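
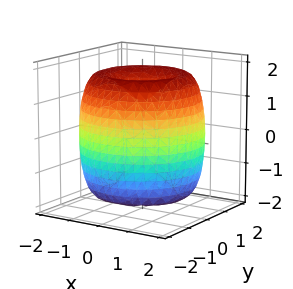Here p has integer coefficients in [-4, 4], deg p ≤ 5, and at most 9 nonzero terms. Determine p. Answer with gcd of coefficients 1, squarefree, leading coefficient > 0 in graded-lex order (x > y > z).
1. deg p = 4.
2. Symmetry: the surface is invariant under rotation about z: p = q(x² + y², z).
3. From the visible intercepts: a circular section at z = 1 has radius between 1 and 2; the z-axis gridline crossings are at z ∈ {-1, 1}.
4. Matching integer coefficients to the picture gives p.

x^4 + 2*x^2*y^2 + y^4 - 3*x^2 - 3*y^2 + z^2 - 1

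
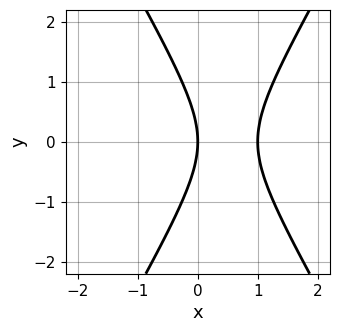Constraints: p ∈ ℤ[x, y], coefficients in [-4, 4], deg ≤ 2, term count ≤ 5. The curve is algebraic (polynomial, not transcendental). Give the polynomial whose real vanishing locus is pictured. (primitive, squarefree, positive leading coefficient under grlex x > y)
3*x^2 - y^2 - 3*x

(a) Degree: a generic line meets the curve in up to 2 points, so deg p = 2.
(b) Symmetries: the y ↦ −y reflection is a symmetry, so y appears only in even powers.
(c) Against the integer gridlines: the x-axis gridline crossings are at x ∈ {0, 1}; it meets the y-axis at y = 0 (among the integer gridlines).
(d) Fitting integer coefficients to these (and the overall shape) gives p.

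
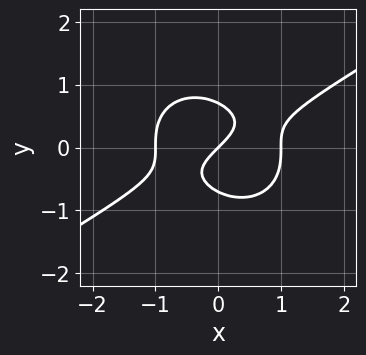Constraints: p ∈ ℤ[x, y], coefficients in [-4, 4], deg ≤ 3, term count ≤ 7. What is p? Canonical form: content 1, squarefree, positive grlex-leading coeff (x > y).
(a) Degree: no degree-2 curve has this shape, so deg p = 3.
(b) From the axis intercepts and sections: it crosses the y-axis at the gridline y = 0; the x-axis gridline crossings are at x ∈ {-1, 0, 1}.
(c) Solving for integer coefficients yields p as stated.

x^3 - x^2*y - 2*y^3 - x + y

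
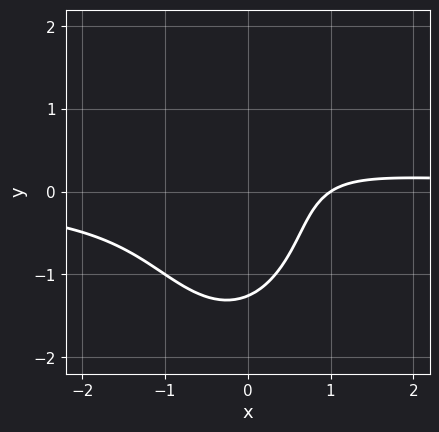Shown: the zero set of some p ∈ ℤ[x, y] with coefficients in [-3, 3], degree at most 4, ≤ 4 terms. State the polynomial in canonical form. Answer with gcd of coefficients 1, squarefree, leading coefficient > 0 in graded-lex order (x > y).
3*x^2*y + y^3 - 2*x + 2

First, deg p = 3. No degree-2 curve has this shape.
Then, checking where it meets the axes: one x-axis crossing is at x = 1.
Finally, these observations pin down the coefficients.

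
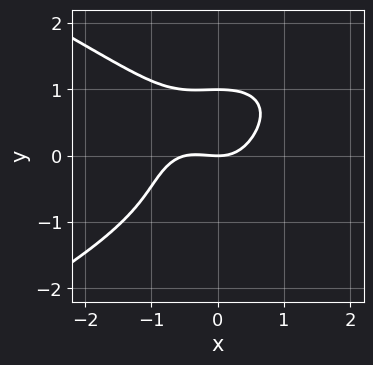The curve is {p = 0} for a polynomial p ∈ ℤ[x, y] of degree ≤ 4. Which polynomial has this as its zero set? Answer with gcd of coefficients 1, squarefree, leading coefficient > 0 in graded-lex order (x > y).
1. deg p = 4.
2. Checking where it meets the axes: it meets the x-axis at x = 0 (among the integer gridlines); among the integer gridlines, it crosses the y-axis at y ∈ {0, 1}.
3. Solving for integer coefficients yields p as stated.

2*y^4 + 2*x^3 + x^2 - 2*y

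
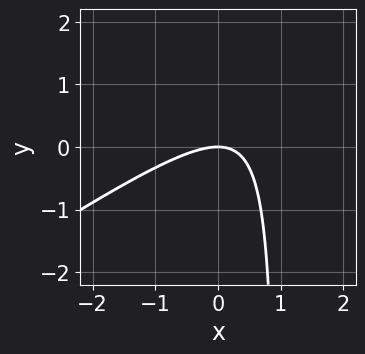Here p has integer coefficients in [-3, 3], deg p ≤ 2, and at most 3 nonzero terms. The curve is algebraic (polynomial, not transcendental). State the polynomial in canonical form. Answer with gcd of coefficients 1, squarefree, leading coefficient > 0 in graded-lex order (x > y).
2*x^2 - 3*x*y + 3*y

deg p = 2.
From the visible intercepts: it crosses the y-axis at the gridline y = 0; one x-axis crossing is at x = 0.
Fitting integer coefficients to these (and the overall shape) gives p.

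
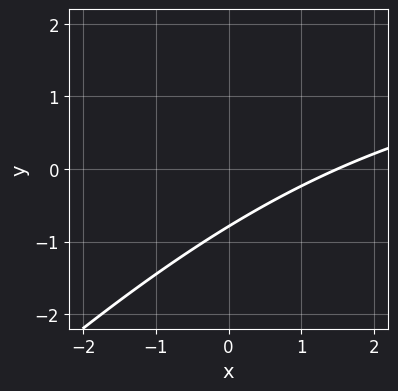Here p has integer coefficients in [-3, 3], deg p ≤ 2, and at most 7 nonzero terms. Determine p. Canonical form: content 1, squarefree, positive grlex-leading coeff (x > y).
1. deg p = 2. A generic line meets the curve in up to 2 points.
2. Matching integer coefficients to the picture gives p.

x*y - y^2 - 2*x + 3*y + 3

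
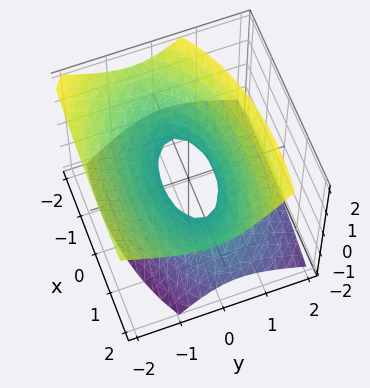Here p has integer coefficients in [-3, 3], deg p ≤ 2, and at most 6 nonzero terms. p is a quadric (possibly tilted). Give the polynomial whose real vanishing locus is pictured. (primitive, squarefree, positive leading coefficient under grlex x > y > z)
x^2 - x*z + 3*y^2 + 2*y*z - 3*z^2 - 1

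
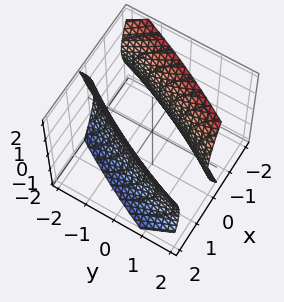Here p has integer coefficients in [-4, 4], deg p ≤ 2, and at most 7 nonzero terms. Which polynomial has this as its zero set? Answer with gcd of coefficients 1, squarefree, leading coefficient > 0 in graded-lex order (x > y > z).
3*x^2 - 3*x*y + y^2 - z^2 - 3

There are 2 components. They look like related sheets of one shape, so recover p as a whole.
The degree is 2 — no degree-1 surface has this shape.
From the visible intercepts: among the integer gridlines, it crosses the x-axis at x ∈ {-1, 1}; the surface avoids every integer z-axis point in the box.
These observations pin down the coefficients.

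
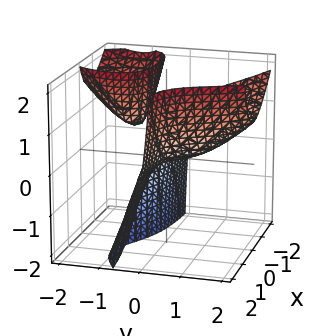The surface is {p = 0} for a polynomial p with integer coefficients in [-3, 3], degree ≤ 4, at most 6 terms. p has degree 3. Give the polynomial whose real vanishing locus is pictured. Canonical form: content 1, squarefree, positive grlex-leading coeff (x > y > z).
3*x^2*y + 3*x*y*z + y^3 - 3*y*z - 2*z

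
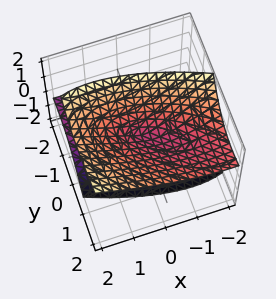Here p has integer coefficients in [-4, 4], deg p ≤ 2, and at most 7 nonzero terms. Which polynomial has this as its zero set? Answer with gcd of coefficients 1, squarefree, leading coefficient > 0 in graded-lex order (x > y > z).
1. There are 2 components. They look like related sheets of one shape, so recover p as a whole.
2. deg p = 2. No degree-1 surface has this shape.
3. Reading off the gridlines: it meets the z-axis at z = 0 (among the integer gridlines); one x-axis crossing is at x = 0; it crosses the y-axis at the gridline y = 0.
4. Matching integer coefficients to the picture gives p.

x^2 + 2*x*y + 2*y^2 - 3*y*z - 2*z^2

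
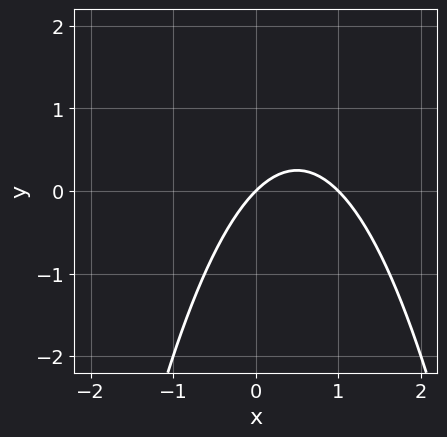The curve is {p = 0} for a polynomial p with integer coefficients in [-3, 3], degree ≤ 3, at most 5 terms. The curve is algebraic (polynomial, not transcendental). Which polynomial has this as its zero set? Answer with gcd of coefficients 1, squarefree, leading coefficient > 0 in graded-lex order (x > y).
x^2 - x + y

(a) deg p = 2. No degree-1 curve has this shape.
(b) From the axis intercepts and sections: one y-axis crossing is at y = 0; among the integer gridlines, it crosses the x-axis at x ∈ {0, 1}.
(c) Assembling these constraints gives the stated polynomial.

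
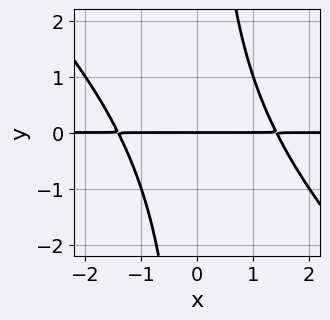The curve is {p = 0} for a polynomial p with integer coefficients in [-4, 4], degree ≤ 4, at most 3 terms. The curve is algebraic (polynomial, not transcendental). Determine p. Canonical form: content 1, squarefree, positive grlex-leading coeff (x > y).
First, the degree is 3 — no degree-2 curve has this shape.
Next, observable constraints: it meets the y-axis at y = 0 (among the integer gridlines); the visible x-axis segment lies entirely on the curve.
Finally, assembling these constraints gives the stated polynomial.

x^2*y + x*y^2 - 2*y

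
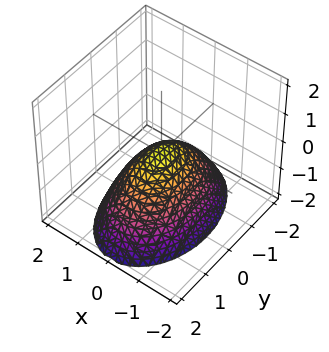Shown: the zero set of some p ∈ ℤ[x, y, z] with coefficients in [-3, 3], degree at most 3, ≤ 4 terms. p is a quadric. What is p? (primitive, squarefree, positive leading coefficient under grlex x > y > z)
2*x^2 + y^2 + 2*z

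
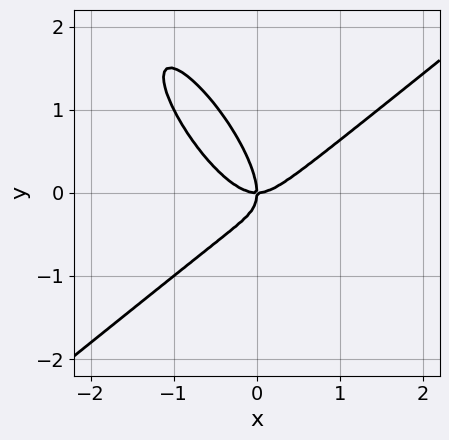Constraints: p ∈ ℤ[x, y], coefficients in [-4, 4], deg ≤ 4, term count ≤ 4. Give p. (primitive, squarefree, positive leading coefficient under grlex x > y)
3*x^3 - 3*x*y^2 - 2*y^3 - 2*x*y

deg p = 3. The shape is more complex than any degree-2 curve.
Checking where it meets the axes: one x-axis crossing is at x = 0; one y-axis crossing is at y = 0.
Putting this together gives p.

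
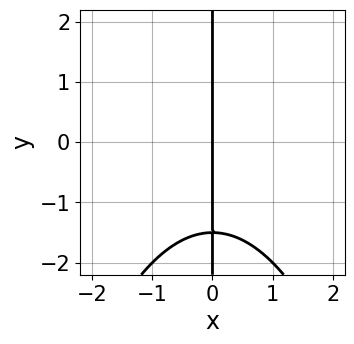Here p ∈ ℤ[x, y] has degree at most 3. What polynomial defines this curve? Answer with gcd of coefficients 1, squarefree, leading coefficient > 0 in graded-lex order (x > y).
First, the degree is 3 — no degree-2 curve has this shape.
Next, reading off the gridlines: every point of the y-axis in the box is on the curve; one x-axis crossing is at x = 0.
Finally, together with the visible shape, these determine p as stated.

x^3 + 2*x*y + 3*x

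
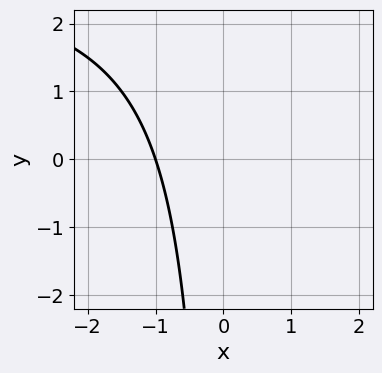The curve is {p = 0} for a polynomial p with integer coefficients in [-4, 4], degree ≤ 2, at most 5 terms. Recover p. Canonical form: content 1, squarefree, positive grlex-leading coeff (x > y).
1. deg p = 2. A generic line meets the curve in up to 2 points.
2. Reading off the gridlines: it misses every integer gridline on the y-axis; it meets the x-axis at x = -1 (among the integer gridlines).
3. Solving for integer coefficients yields p as stated.

x*y - 3*x - 3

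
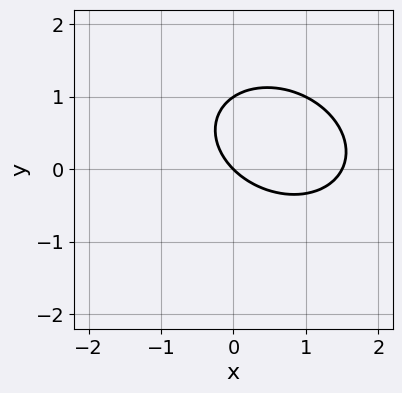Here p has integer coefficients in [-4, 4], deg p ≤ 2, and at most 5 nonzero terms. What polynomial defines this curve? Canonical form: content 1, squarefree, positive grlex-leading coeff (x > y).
2*x^2 + x*y + 3*y^2 - 3*x - 3*y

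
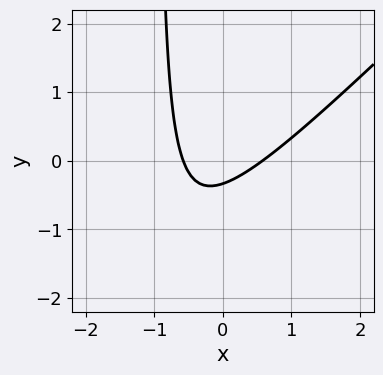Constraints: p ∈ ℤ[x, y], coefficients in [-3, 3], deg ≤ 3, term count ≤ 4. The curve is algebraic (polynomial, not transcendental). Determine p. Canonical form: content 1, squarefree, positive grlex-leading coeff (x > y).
First, degree: no degree-1 curve has this shape, so deg p = 2.
Finally, putting this together gives p.

3*x^2 - 3*x*y - 3*y - 1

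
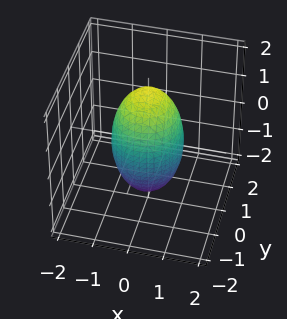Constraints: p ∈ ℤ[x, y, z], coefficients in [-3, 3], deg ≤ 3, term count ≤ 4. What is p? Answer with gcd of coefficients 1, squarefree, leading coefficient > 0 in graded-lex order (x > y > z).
(a) The degree is 2 — a closed, bounded, convex surface; a quadric.
(b) By symmetry, the z-axis is an axis of rotation, so x and y enter only as x² + y²; mirror symmetry z ↦ −z ⇒ only even powers of z.
(c) Observable constraints: among the integer gridlines, it crosses the y-axis at y ∈ {-1, 1}; a circular section at z = -1 has radius between 0 and 1.
(d) The integer polynomial consistent with all of this is the stated p. Check: (1, 0, 0) on the x-axis lies on the surface, and p(1, 0, 0) = 0. ✓

3*x^2 + 3*y^2 + z^2 - 3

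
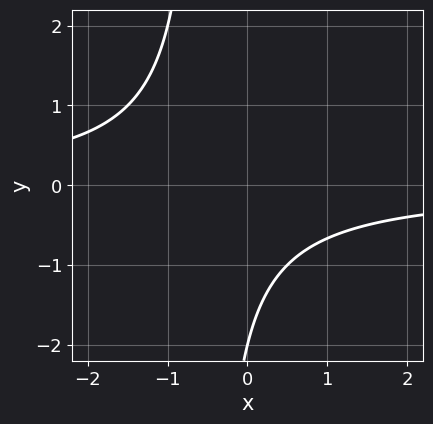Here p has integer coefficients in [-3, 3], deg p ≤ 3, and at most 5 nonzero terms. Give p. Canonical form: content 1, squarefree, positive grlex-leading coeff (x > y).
2*x*y + y + 2

(a) The degree is 2 — the shape is more complex than any degree-1 curve.
(b) Reading off the gridlines: no x-intercept at any integer in the box; one y-axis crossing is at y = -2.
(c) Fitting integer coefficients to these (and the overall shape) gives p.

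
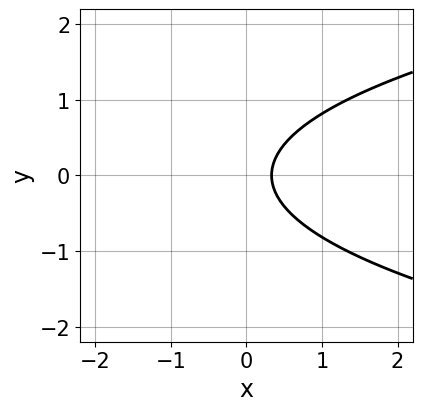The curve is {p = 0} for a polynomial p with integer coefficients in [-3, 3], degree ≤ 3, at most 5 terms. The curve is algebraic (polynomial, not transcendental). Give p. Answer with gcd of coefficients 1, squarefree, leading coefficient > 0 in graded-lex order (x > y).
3*y^2 - 3*x + 1

(a) deg p = 2.
(b) Symmetries: mirror symmetry y ↦ −y ⇒ only even powers of y.
(c) From the visible intercepts: it misses every integer gridline on the y-axis.
(d) Fitting integer coefficients to these (and the overall shape) gives p.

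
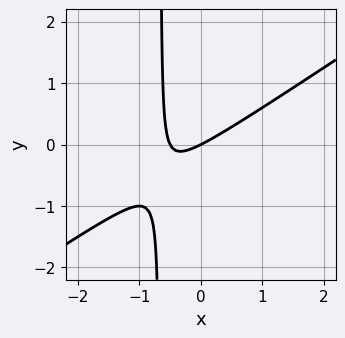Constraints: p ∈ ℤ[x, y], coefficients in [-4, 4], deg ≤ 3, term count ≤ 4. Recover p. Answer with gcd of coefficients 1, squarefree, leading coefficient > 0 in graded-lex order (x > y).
2*x^2 - 3*x*y + x - 2*y

First, degree: a generic line meets the curve in up to 2 points, so deg p = 2.
Next, checking where it meets the axes: it crosses the x-axis at the gridline x = 0; it meets the y-axis at y = 0 (among the integer gridlines).
Finally, assembling these constraints gives the stated polynomial.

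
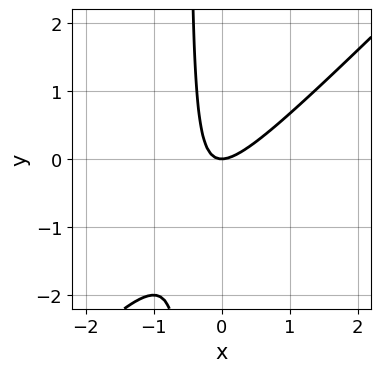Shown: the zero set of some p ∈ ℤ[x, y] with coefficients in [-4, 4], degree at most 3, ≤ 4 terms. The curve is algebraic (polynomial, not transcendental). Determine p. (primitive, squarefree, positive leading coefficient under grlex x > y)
2*x^2 - 2*x*y - y

deg p = 2. A generic line meets the curve in up to 2 points.
From the visible intercepts: it crosses the x-axis at the gridline x = 0; it crosses the y-axis at the gridline y = 0.
Assembling these constraints gives the stated polynomial.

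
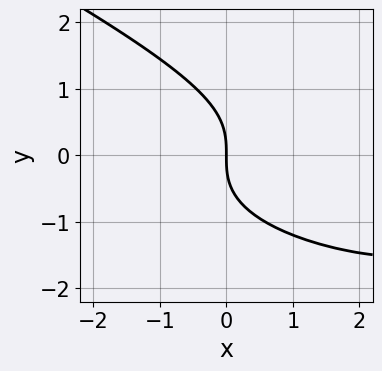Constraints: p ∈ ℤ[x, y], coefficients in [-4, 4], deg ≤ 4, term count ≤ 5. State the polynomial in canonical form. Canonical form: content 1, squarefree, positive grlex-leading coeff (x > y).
Degree: a generic line meets the curve in up to 3 points, so deg p = 3.
Against the integer gridlines: it meets the x-axis at x = 0 (among the integer gridlines); one y-axis crossing is at y = 0.
Matching integer coefficients to the picture gives p.

x*y^2 + 2*y^3 - x^2 + 3*x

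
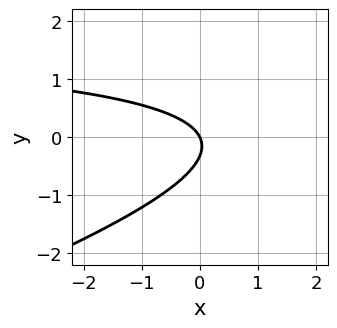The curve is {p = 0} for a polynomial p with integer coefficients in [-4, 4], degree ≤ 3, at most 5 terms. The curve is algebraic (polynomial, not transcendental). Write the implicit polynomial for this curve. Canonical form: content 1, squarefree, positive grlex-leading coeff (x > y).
The degree is 2 — a generic line meets the curve in up to 2 points.
From the axis intercepts and sections: it meets the y-axis at y = 0 (among the integer gridlines); it crosses the x-axis at the gridline x = 0.
Assembling these constraints gives the stated polynomial.

x*y - 3*y^2 - 2*x - y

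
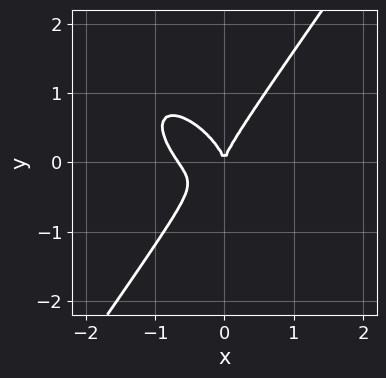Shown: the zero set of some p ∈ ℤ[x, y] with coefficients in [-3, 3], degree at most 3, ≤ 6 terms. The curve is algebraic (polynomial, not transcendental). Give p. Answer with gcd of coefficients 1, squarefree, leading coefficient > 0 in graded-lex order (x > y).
3*x^3 + 2*x^2*y - 2*y^3 + 2*x^2

First, deg p = 3. The shape is more complex than any degree-2 curve.
Next, checking where it meets the axes: it meets the y-axis at y = 0 (among the integer gridlines); it meets the x-axis at x = 0 (among the integer gridlines).
Finally, matching integer coefficients to the picture gives p.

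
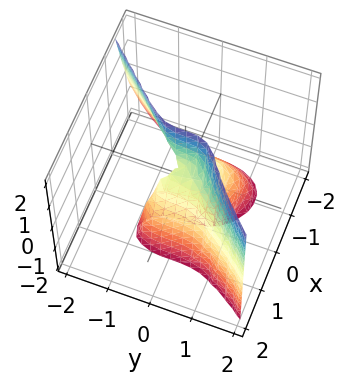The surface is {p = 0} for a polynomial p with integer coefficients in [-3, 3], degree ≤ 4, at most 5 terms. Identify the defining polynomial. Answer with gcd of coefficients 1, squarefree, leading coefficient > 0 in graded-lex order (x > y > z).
3*x^3 - x^2*z - 2*y^3 + 2*x*z - x

(a) Degree: no degree-2 surface has this shape, so deg p = 3.
(b) Observable constraints: the visible z-axis segment lies entirely on the surface; one x-axis crossing is at x = 0; one y-axis crossing is at y = 0.
(c) Putting this together gives p.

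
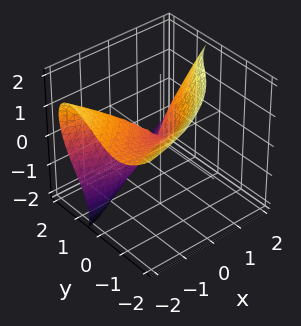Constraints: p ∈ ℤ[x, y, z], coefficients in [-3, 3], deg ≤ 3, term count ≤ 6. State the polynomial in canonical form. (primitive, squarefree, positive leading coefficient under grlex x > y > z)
2*x*y*z - x*z^2 + 2*y^3 + z^3 - x^2

The degree is 3 — a generic line meets the surface in up to 3 points.
From the axis intercepts and sections: it meets the z-axis at z = 0 (among the integer gridlines); one x-axis crossing is at x = 0; it meets the y-axis at y = 0 (among the integer gridlines).
Fitting integer coefficients to these (and the overall shape) gives p.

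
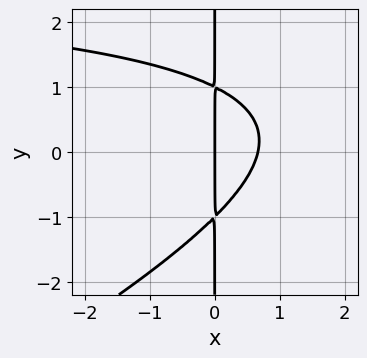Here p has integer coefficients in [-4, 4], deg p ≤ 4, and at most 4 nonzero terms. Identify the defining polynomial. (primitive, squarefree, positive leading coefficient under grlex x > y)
First, deg p = 3. The shape is more complex than any degree-2 curve.
Next, reading off the gridlines: the visible y-axis segment lies entirely on the curve; it crosses the x-axis at the gridline x = 0.
Finally, these observations pin down the coefficients.

x^2*y - 2*x*y^2 - 3*x^2 + 2*x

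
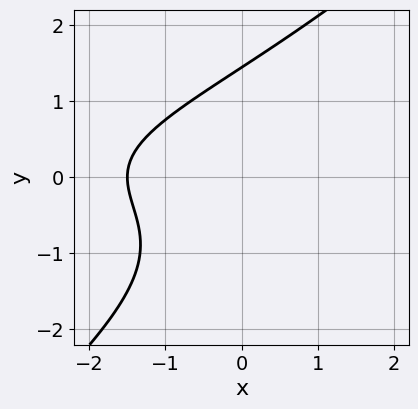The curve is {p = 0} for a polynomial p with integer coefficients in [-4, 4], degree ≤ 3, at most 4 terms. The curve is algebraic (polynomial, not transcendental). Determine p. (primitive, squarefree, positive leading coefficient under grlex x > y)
x*y^2 - y^3 + 2*x + 3

First, deg p = 3.
Finally, putting this together gives p.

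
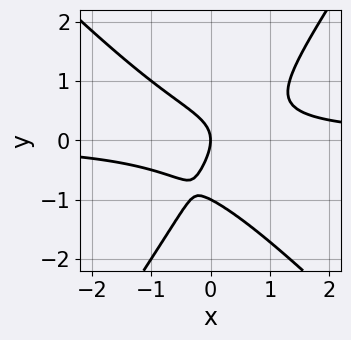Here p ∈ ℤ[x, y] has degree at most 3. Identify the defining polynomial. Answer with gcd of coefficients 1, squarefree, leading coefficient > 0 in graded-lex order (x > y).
3*x^2*y + x*y^2 - 2*y^3 - 2*y^2 - 2*x

(a) deg p = 3.
(b) Against the integer gridlines: one x-axis crossing is at x = 0; the y-axis gridline crossings are at y ∈ {-1, 0}.
(c) Assembling these constraints gives the stated polynomial.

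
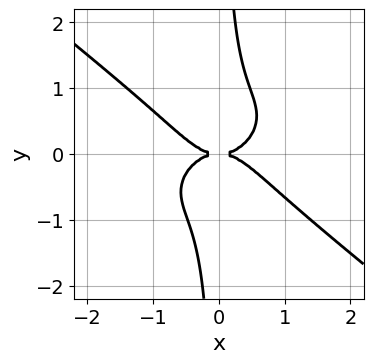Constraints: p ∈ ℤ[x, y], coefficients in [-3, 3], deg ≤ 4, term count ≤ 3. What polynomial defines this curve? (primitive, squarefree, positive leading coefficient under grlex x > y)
(a) Degree: no degree-3 curve has this shape, so deg p = 4.
(b) Checking where it meets the axes: it crosses the x-axis at the gridline x = 0; it meets the y-axis at y = 0 (among the integer gridlines).
(c) Fitting integer coefficients to these (and the overall shape) gives p.

x^4 + 2*x*y^3 - y^2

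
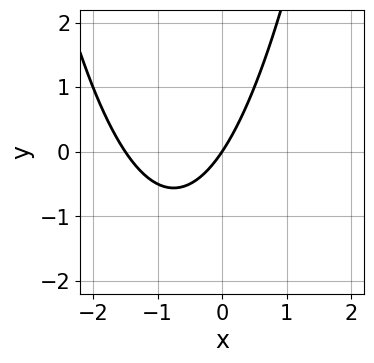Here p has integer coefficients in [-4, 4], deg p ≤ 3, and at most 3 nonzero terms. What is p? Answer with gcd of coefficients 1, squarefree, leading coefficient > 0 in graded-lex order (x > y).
Degree: no degree-1 curve has this shape, so deg p = 2.
From the visible intercepts: it crosses the y-axis at the gridline y = 0; it meets the x-axis at x = 0 (among the integer gridlines).
Assembling these constraints gives the stated polynomial.

2*x^2 + 3*x - 2*y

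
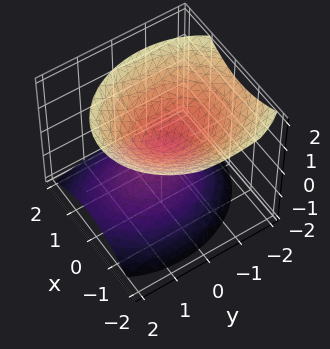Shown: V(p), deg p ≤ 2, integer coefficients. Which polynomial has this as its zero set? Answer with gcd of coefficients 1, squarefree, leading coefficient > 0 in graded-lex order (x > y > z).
I count 2 distinct pieces.
The degree is 2 — the shape is more complex than any degree-1 surface.
Reading off the gridlines: it misses every integer gridline on the y-axis; no x-intercept at any integer in the box.
Solving for integer coefficients yields p as stated.

3*x^2 + x*z + 2*y^2 + y*z - 3*z^2 + 1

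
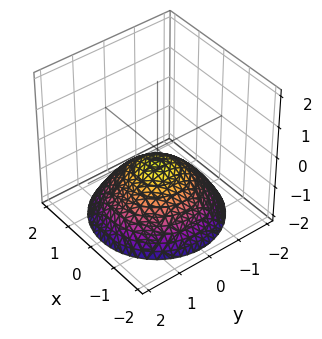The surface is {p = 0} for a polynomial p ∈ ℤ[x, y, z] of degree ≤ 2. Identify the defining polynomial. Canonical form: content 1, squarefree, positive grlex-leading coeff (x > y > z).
x^2 + y^2 + 2*z + 1

First, deg p = 2. A generic line meets the surface in up to 2 points.
Then, by symmetry, every cross-section ⟂ z is a circle, so x, y appear only via x² + y².
Next, from the axis intercepts and sections: it misses every integer gridline on the y-axis; the surface avoids every integer x-axis point in the box.
Finally, together with the visible shape, these determine p as stated.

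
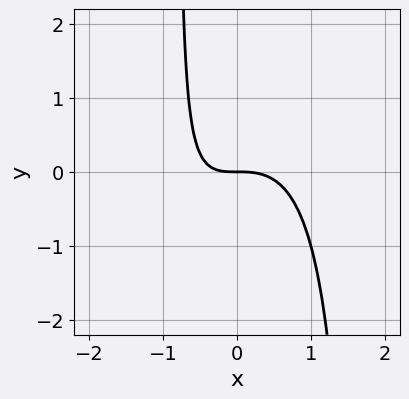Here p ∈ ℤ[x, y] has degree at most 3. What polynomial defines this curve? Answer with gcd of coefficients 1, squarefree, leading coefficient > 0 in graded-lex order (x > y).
1. The degree is 3 — no degree-2 curve has this shape.
2. Against the integer gridlines: it crosses the x-axis at the gridline x = 0; it meets the y-axis at y = 0 (among the integer gridlines).
3. Matching integer coefficients to the picture gives p.

3*x^3 - 2*x^2*y + 2*x*y + 3*y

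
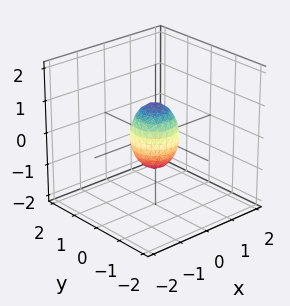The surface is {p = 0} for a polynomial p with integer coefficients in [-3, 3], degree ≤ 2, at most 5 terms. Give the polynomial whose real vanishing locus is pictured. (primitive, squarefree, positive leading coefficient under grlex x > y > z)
2*x^2 + 2*y^2 + z^2 - 1

1. The degree is 2 — no degree-1 surface has this shape.
2. By symmetry, the z-axis is an axis of rotation, so x and y enter only as x² + y².
3. Against the integer gridlines: a circular section at z = 0 has radius between 0 and 1; among the integer gridlines, it crosses the z-axis at z ∈ {-1, 1}.
4. Putting this together gives p.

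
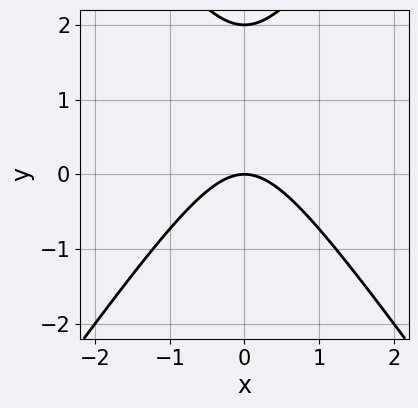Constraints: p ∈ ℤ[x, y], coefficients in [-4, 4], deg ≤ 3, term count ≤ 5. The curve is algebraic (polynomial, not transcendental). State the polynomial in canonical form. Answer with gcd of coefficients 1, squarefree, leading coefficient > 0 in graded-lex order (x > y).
2*x^2 - y^2 + 2*y

First, the degree is 2 — the shape is more complex than any degree-1 curve.
Then, symmetries: it's symmetric under x → −x, forcing even powers of x.
Then, observable constraints: one x-axis crossing is at x = 0; the y-axis gridline crossings are at y ∈ {0, 2}.
Finally, assembling these constraints gives the stated polynomial.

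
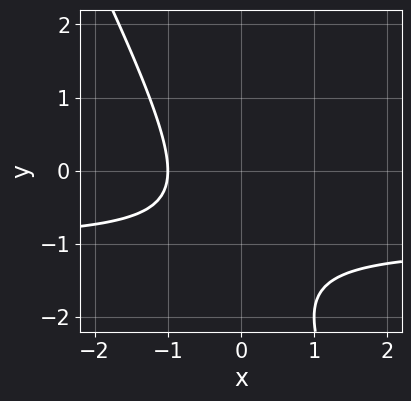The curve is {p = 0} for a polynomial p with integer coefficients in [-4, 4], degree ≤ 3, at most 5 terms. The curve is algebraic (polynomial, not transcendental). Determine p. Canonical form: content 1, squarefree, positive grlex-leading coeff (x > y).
deg p = 2. The shape is more complex than any degree-1 curve.
From the visible intercepts: one x-axis crossing is at x = -1; no y-intercept at any integer in the box.
Solving for integer coefficients yields p as stated.

2*x*y + y^2 + 2*x + 2*y + 2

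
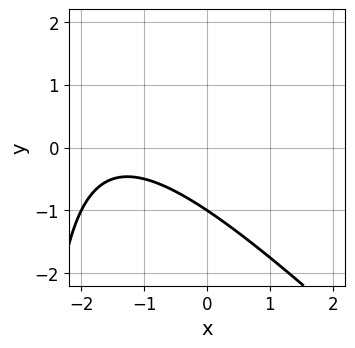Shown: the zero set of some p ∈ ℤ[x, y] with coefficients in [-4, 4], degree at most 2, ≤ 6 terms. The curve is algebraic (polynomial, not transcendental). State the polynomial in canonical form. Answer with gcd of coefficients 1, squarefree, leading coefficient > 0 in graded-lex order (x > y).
x^2 + x*y + 3*x + 3*y + 3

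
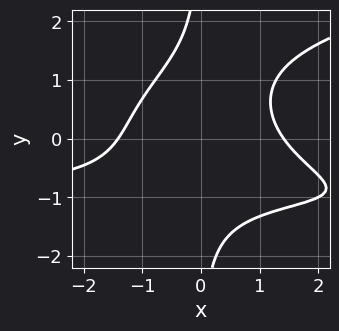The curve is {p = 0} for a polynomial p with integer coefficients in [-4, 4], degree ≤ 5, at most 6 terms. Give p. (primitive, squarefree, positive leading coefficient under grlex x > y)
x*y^3 - x^2*y - x^2 + 2

The degree is 4 — a generic line meets the curve in up to 4 points.
Checking where it meets the axes: the curve avoids every integer y-axis point in the box.
Solving for integer coefficients yields p as stated.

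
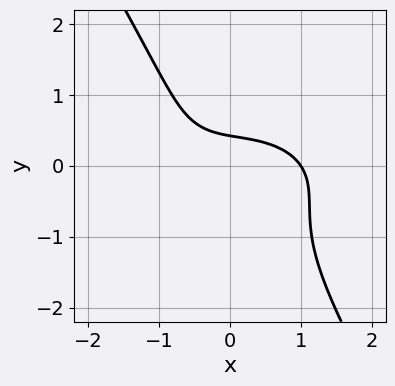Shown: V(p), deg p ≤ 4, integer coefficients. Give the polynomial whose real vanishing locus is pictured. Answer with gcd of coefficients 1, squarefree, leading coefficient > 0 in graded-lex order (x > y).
x^3 + 3*x*y^2 + 2*y^3 + 2*y - 1

1. Degree: no degree-2 curve has this shape, so deg p = 3.
2. Reading off the gridlines: it crosses the x-axis at the gridline x = 1.
3. Solving for integer coefficients yields p as stated.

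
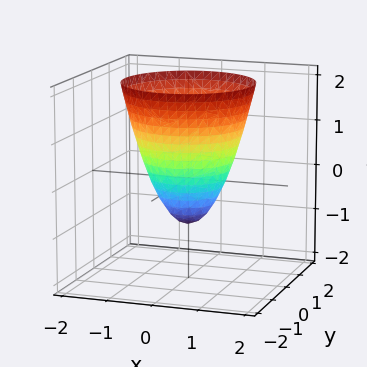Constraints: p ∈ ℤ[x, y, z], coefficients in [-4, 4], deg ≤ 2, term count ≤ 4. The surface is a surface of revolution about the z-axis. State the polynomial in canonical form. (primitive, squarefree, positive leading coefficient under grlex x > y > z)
The degree is 2 — no degree-1 surface has this shape.
Symmetry: the z-axis is an axis of rotation, so x and y enter only as x² + y².
Reading off the gridlines: a circular section at z = 0 has radius between 0 and 1; it crosses the z-axis at the gridline z = -1.
Together with the visible shape, these determine p as stated.

3*x^2 + 3*y^2 - 2*z - 2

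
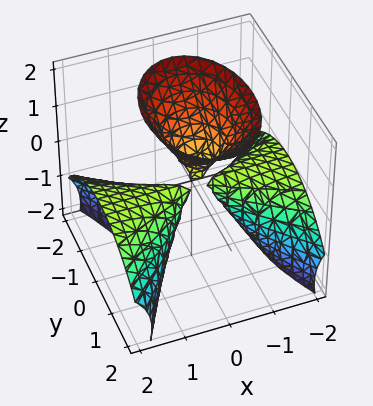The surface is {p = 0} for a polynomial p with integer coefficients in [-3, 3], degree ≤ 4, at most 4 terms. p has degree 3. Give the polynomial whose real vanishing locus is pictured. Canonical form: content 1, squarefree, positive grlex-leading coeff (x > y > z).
1. I count 3 distinct pieces. They look like related sheets of one shape, so recover p as a whole.
2. deg p = 3. The shape is more complex than any degree-2 surface.
3. From the axis intercepts and sections: it meets the z-axis at z = 0 (among the integer gridlines); the visible x-axis segment lies entirely on the surface; it crosses the y-axis at the gridline y = 0.
4. Together with the visible shape, these determine p as stated.

3*x^2*z - z^3 + x*z + 3*y^2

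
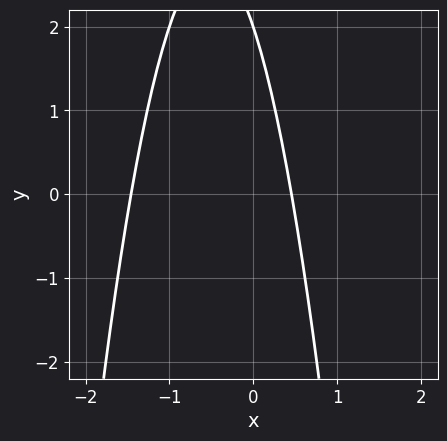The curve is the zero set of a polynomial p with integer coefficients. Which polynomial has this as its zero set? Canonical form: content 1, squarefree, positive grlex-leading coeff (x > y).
3*x^2 + 3*x + y - 2

(a) deg p = 2. No degree-1 curve has this shape.
(b) From the visible intercepts: one y-axis crossing is at y = 2.
(c) Assembling these constraints gives the stated polynomial.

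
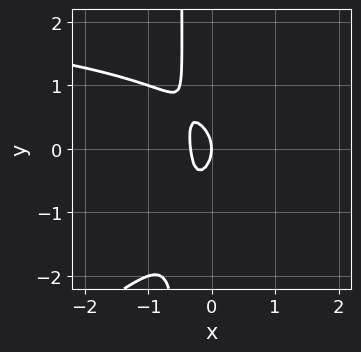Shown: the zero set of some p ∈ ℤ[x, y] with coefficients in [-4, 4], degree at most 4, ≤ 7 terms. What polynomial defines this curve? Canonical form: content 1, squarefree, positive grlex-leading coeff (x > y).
(a) The degree is 3 — a generic line meets the curve in up to 3 points.
(b) Against the integer gridlines: it meets the x-axis at x = 0 (among the integer gridlines); it crosses the y-axis at the gridline y = 0.
(c) The integer polynomial consistent with all of this is the stated p.

x^2*y - 2*x*y^2 - 3*x^2 - y^2 - x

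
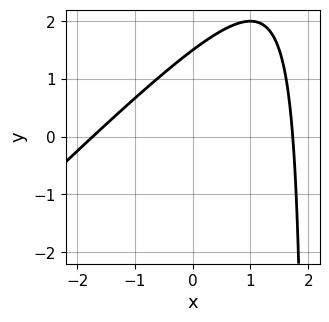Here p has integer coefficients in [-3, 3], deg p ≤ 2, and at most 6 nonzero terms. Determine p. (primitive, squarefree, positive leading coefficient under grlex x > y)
1. Degree: no degree-1 curve has this shape, so deg p = 2.
2. Solving for integer coefficients yields p as stated.

x^2 - x*y + 2*y - 3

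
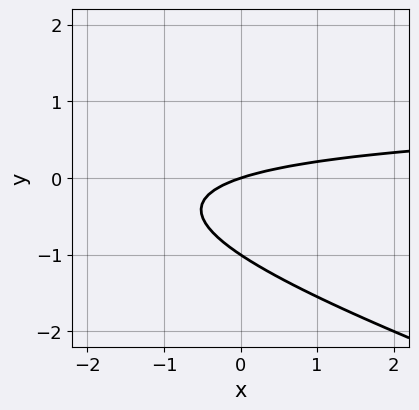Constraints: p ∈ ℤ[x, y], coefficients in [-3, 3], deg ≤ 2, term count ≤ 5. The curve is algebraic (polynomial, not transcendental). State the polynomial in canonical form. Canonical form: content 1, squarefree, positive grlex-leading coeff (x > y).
1. deg p = 2. A generic line meets the curve in up to 2 points.
2. Against the integer gridlines: it meets the x-axis at x = 0 (among the integer gridlines); the y-axis gridline crossings are at y ∈ {-1, 0}.
3. The integer polynomial consistent with all of this is the stated p.

x*y + 3*y^2 - x + 3*y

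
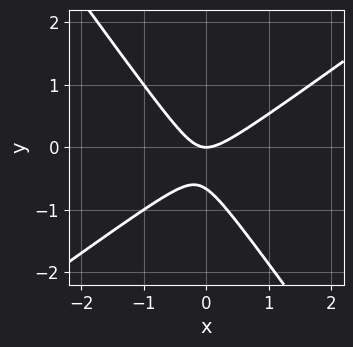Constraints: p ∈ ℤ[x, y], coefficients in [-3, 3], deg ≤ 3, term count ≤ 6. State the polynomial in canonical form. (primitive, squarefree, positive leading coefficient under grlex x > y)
3*x^2 - 2*x*y - 3*y^2 - 2*y

(a) deg p = 2. The shape is more complex than any degree-1 curve.
(b) Against the integer gridlines: it crosses the x-axis at the gridline x = 0; it crosses the y-axis at the gridline y = 0.
(c) Matching integer coefficients to the picture gives p.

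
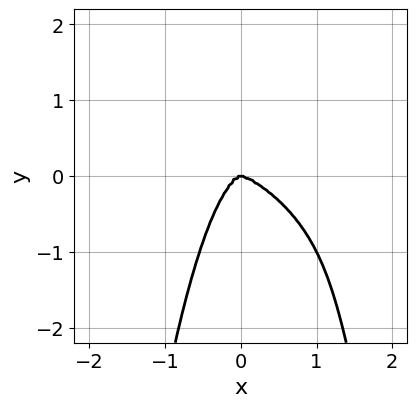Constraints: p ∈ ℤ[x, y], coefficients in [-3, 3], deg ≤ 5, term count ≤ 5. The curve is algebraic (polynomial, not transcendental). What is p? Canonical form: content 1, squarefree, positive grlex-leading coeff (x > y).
x^4 + 2*x^3*y + 2*x^2*y^2 + y^3

deg p = 4. A generic line meets the curve in up to 4 points.
Against the integer gridlines: it crosses the y-axis at the gridline y = 0; it meets the x-axis at x = 0 (among the integer gridlines).
These observations pin down the coefficients.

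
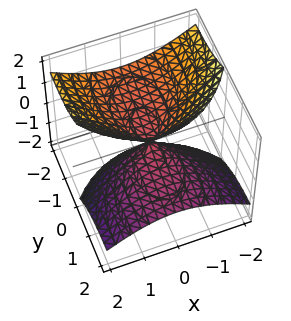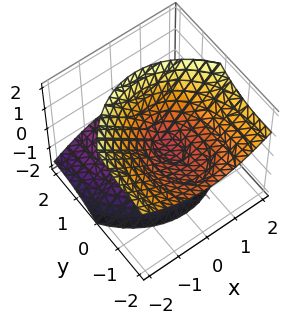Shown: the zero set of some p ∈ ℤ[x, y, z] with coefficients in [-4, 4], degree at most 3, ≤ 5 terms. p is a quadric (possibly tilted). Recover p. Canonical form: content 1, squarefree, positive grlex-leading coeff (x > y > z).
First, there are 2 components. They look like related sheets of one shape, so recover p as a whole.
Next, deg p = 2. A generic line meets the surface in up to 2 points.
Next, observable constraints: it crosses the z-axis at the gridline z = 0; one y-axis crossing is at y = 0; one x-axis crossing is at x = 0.
Finally, the integer polynomial consistent with all of this is the stated p.

2*x^2 + y^2 + 3*y*z - 2*z^2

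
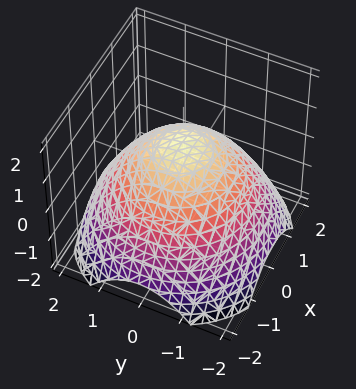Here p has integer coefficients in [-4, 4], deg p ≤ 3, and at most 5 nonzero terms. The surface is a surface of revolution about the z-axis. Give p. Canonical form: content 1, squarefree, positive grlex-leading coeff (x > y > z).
x^2 + y^2 + 2*z - 2

Degree: a generic line meets the surface in up to 2 points, so deg p = 2.
Symmetries: every cross-section ⟂ z is a circle, so x, y appear only via x² + y².
From the axis intercepts and sections: a circular section at z = 0 has radius between 1 and 2; it crosses the z-axis at the gridline z = 1.
Matching integer coefficients to the picture gives p.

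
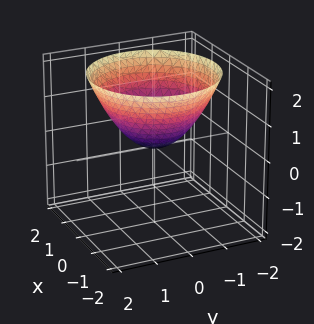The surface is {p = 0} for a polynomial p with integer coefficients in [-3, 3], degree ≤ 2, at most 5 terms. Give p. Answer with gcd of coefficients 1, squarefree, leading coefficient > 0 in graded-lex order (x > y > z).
1. Degree: a paraboloid; a quadric, so deg p = 2.
2. By symmetry, every cross-section ⟂ z is a circle, so x, y appear only via x² + y².
3. From the visible intercepts: it crosses the z-axis at the gridline z = 0; a circular section at z = 2 has radius between 1 and 2; one x-axis crossing is at x = 0; it meets the y-axis at y = 0 (among the integer gridlines).
4. Fitting integer coefficients to these (and the overall shape) gives p.

2*x^2 + 2*y^2 - 3*z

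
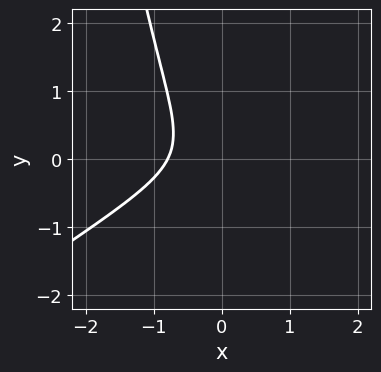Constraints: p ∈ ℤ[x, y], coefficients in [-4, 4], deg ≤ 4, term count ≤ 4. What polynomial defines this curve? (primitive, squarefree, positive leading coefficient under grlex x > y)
(a) The degree is 3 — no degree-2 curve has this shape.
(b) Against the integer gridlines: no y-intercept at any integer in the box.
(c) The integer polynomial consistent with all of this is the stated p.

2*x^3 - 3*x^2*y + 2*y^2 + 1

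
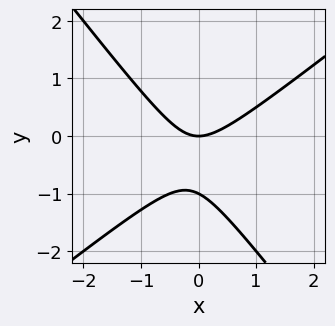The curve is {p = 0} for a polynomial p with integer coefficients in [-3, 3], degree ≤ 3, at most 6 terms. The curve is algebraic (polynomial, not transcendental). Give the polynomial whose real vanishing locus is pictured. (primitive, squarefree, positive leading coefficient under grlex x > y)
2*x^2 - x*y - 2*y^2 - 2*y

1. Degree: the shape is more complex than any degree-1 curve, so deg p = 2.
2. Checking where it meets the axes: among the integer gridlines, it crosses the y-axis at y ∈ {-1, 0}; one x-axis crossing is at x = 0.
3. Fitting integer coefficients to these (and the overall shape) gives p.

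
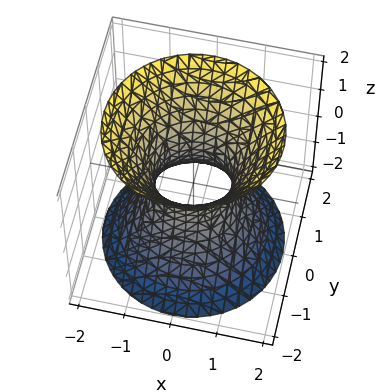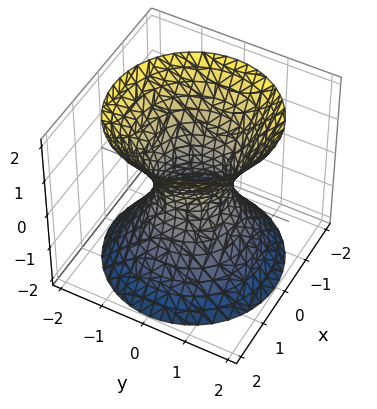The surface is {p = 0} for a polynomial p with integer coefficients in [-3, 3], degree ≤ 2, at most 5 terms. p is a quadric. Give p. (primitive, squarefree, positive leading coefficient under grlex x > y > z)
(a) Degree: an hourglass — one-sheet hyperboloid; a quadric, so deg p = 2.
(b) Symmetries: it's symmetric under z → −z, forcing even powers of z; the surface is invariant under rotation about z: p = q(x² + y², z).
(c) From the visible intercepts: a circular section at z = 1 has radius between 1 and 2; it misses every integer gridline on the z-axis.
(d) Matching integer coefficients to the picture gives p.

3*x^2 + 3*y^2 - 2*z^2 - 2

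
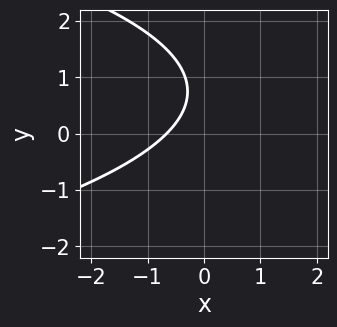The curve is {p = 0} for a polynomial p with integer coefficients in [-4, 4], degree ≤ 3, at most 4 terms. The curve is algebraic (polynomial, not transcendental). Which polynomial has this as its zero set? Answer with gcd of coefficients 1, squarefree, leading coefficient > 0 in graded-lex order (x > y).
2*y^2 + 3*x - 3*y + 2

Degree: a generic line meets the curve in up to 2 points, so deg p = 2.
From the axis intercepts and sections: no y-intercept at any integer in the box.
Solving for integer coefficients yields p as stated.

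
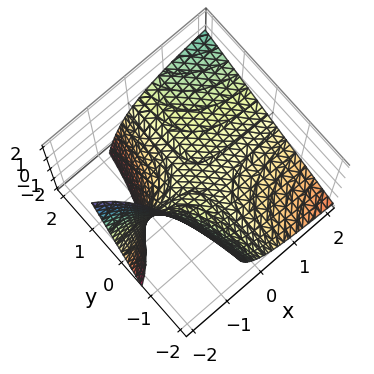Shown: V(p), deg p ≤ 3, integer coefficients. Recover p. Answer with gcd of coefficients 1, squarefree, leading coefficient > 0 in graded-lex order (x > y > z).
2*x*y - 2*x*z - 3*z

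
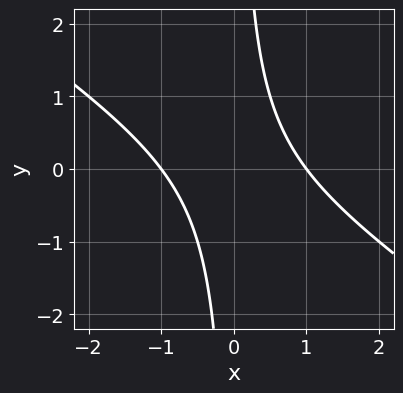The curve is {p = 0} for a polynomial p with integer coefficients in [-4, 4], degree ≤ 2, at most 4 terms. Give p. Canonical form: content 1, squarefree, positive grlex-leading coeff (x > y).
First, the degree is 2 — a generic line meets the curve in up to 2 points.
Next, observable constraints: among the integer gridlines, it crosses the x-axis at x ∈ {-1, 1}; the curve avoids every integer y-axis point in the box.
Finally, the integer polynomial consistent with all of this is the stated p.

2*x^2 + 3*x*y - 2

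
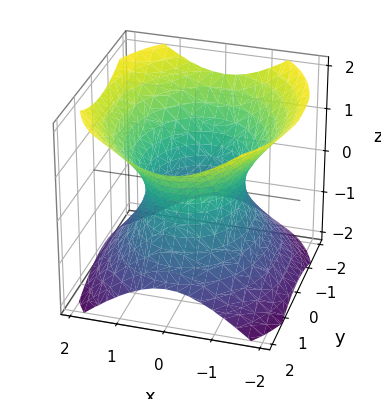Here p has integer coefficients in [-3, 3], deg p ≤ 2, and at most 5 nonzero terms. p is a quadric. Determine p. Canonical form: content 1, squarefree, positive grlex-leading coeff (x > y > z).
3*x^2 + 2*y^2 - 3*z^2 - 3

(a) Degree: an hourglass — one-sheet hyperboloid; a quadric, so deg p = 2.
(b) Symmetries: mirror symmetry x ↦ −x ⇒ only even powers of x; mirror symmetry y ↦ −y ⇒ only even powers of y; the z ↦ −z reflection is a symmetry, so z appears only in even powers.
(c) From the axis intercepts and sections: the surface avoids every integer z-axis point in the box; the x-axis gridline crossings are at x ∈ {-1, 1}.
(d) Solving for integer coefficients yields p as stated.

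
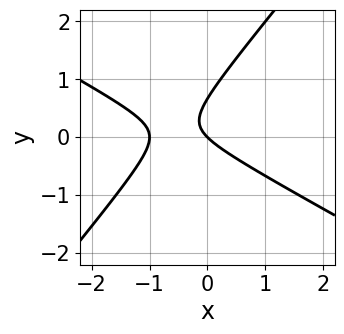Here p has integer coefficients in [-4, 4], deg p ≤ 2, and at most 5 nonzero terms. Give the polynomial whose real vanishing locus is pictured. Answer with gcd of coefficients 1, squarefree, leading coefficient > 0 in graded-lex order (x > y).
2*x^2 + 2*x*y - 3*y^2 + 2*x + 2*y

First, the degree is 2 — no degree-1 curve has this shape.
Next, reading off the gridlines: it meets the y-axis at y = 0 (among the integer gridlines); among the integer gridlines, it crosses the x-axis at x ∈ {-1, 0}.
Finally, putting this together gives p.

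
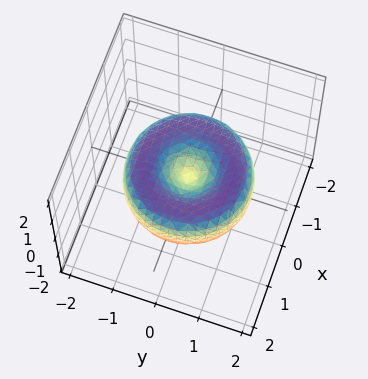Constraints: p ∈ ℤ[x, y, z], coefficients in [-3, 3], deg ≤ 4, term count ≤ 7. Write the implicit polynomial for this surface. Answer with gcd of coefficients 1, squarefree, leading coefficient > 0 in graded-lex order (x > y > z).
x^4 + 2*x^2*y^2 + y^4 - 2*x^2 - 2*y^2 + 2*z^2

First, degree: a generic line meets the surface in up to 4 points, so deg p = 4.
Next, symmetries: every cross-section ⟂ z is a circle, so x, y appear only via x² + y².
Next, reading off the gridlines: it meets the z-axis at z = 0 (among the integer gridlines); it meets the x-axis at x = 0 (among the integer gridlines); a circular section at z = 0 has radius between 1 and 2.
Finally, putting this together gives p.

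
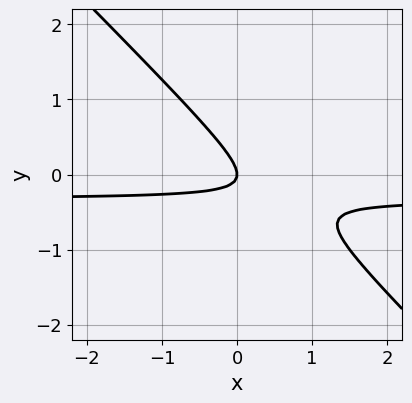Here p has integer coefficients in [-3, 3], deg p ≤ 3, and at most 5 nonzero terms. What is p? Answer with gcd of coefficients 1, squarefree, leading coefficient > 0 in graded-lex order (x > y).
deg p = 2. No degree-1 curve has this shape.
Against the integer gridlines: it crosses the x-axis at the gridline x = 0; it crosses the y-axis at the gridline y = 0.
Together with the visible shape, these determine p as stated.

3*x*y + 3*y^2 + x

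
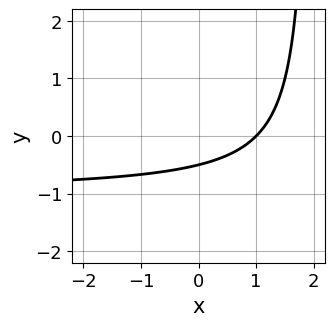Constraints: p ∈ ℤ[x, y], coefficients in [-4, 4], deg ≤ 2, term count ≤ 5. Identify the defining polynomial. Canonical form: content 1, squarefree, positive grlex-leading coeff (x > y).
x*y + x - 2*y - 1

First, deg p = 2.
Next, checking where it meets the axes: one x-axis crossing is at x = 1.
Finally, together with the visible shape, these determine p as stated.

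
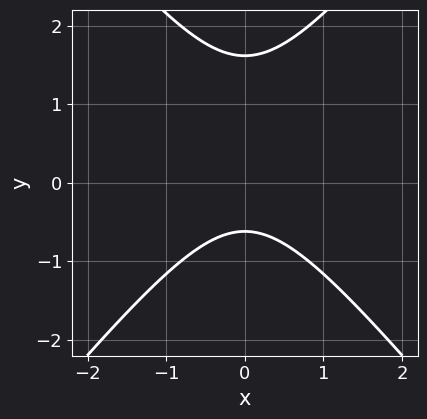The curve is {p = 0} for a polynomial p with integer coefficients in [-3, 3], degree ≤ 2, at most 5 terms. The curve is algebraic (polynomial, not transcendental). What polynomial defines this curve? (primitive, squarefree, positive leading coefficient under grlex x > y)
3*x^2 - 2*y^2 + 2*y + 2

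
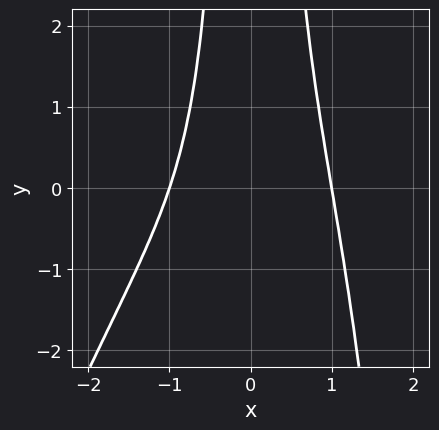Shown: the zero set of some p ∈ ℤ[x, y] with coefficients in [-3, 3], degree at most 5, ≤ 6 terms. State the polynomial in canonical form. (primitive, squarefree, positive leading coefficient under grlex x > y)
First, the degree is 4 — a generic line meets the curve in up to 4 points.
Then, checking where it meets the axes: no y-intercept at any integer in the box; the x-axis gridline crossings are at x ∈ {-1, 1}.
Finally, together with the visible shape, these determine p as stated.

3*x^4 - x^3*y + 3*x^2*y - 3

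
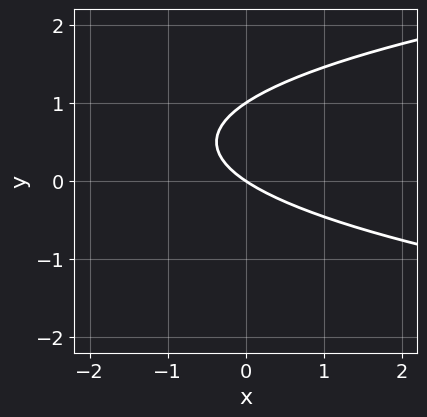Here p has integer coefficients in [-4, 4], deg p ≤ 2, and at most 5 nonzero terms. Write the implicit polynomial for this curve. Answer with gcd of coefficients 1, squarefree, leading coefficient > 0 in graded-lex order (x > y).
3*y^2 - 2*x - 3*y

First, degree: no degree-1 curve has this shape, so deg p = 2.
Then, observable constraints: the y-axis gridline crossings are at y ∈ {0, 1}; it meets the x-axis at x = 0 (among the integer gridlines).
Finally, these observations pin down the coefficients.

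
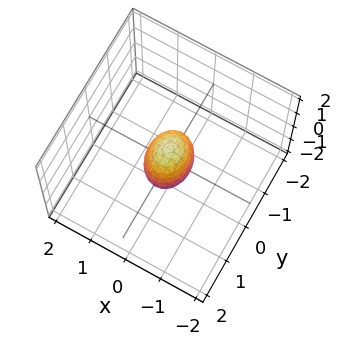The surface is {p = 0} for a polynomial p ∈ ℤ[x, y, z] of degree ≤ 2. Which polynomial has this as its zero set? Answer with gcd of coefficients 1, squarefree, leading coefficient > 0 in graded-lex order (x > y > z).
3*x^2 + 2*y^2 + z^2 - 1

First, degree: a closed, bounded, convex surface; a quadric, so deg p = 2.
Then, symmetries: the z ↦ −z reflection is a symmetry, so z appears only in even powers; the x ↦ −x reflection is a symmetry, so x appears only in even powers; it's symmetric under y → −y, forcing even powers of y.
Next, observable constraints: the z-axis gridline crossings are at z ∈ {-1, 1}.
Finally, fitting integer coefficients to these (and the overall shape) gives p.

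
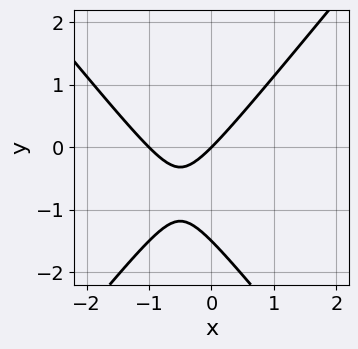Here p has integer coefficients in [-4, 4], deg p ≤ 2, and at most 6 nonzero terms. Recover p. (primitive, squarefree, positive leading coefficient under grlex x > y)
First, degree: the shape is more complex than any degree-1 curve, so deg p = 2.
Next, observable constraints: among the integer gridlines, it crosses the x-axis at x ∈ {-1, 0}; it meets the y-axis at y = 0 (among the integer gridlines).
Finally, putting this together gives p.

3*x^2 - 2*y^2 + 3*x - 3*y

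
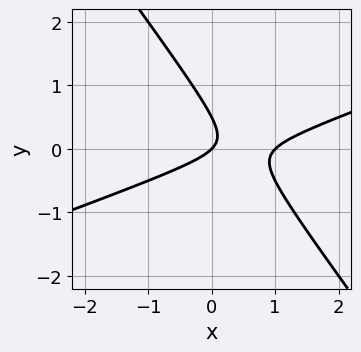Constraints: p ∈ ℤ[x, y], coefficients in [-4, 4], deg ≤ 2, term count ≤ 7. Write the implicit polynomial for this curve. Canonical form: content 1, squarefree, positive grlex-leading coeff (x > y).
x^2 - 2*x*y - 2*y^2 - x + y

First, degree: the shape is more complex than any degree-1 curve, so deg p = 2.
Then, observable constraints: the x-axis gridline crossings are at x ∈ {0, 1}; it meets the y-axis at y = 0 (among the integer gridlines).
Finally, these observations pin down the coefficients.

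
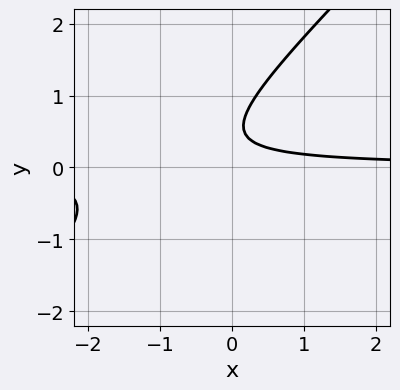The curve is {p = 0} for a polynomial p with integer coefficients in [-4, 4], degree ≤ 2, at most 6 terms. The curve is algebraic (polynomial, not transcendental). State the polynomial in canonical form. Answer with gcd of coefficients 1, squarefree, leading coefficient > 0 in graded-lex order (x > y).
1. The degree is 2 — the shape is more complex than any degree-1 curve.
2. Reading off the gridlines: it misses every integer gridline on the x-axis; the curve avoids every integer y-axis point in the box.
3. Matching integer coefficients to the picture gives p.

3*x*y - 3*y^2 + 3*y - 1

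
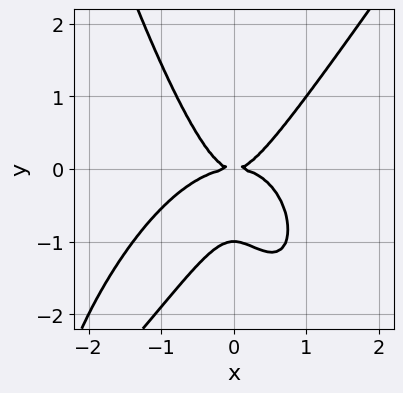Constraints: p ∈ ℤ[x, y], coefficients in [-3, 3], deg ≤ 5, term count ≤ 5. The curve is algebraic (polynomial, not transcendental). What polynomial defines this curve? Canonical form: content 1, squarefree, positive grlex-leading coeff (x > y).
First, the degree is 4 — no degree-3 curve has this shape.
Next, observable constraints: among the integer gridlines, it crosses the y-axis at y ∈ {-1, 0}; it meets the x-axis at x = 0 (among the integer gridlines).
Finally, these observations pin down the coefficients.

3*x^4 - 2*x^3*y + 3*x^2*y - 2*y^3 - 2*y^2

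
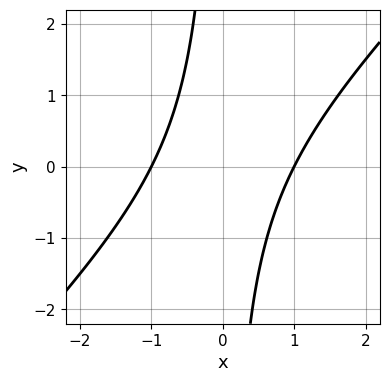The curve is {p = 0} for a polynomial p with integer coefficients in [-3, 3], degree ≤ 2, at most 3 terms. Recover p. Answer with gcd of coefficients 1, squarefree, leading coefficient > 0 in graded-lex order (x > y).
Degree: the shape is more complex than any degree-1 curve, so deg p = 2.
Observable constraints: the curve avoids every integer y-axis point in the box; the x-axis gridline crossings are at x ∈ {-1, 1}.
Assembling these constraints gives the stated polynomial.

x^2 - x*y - 1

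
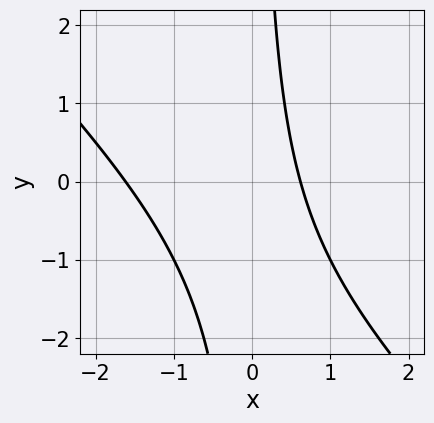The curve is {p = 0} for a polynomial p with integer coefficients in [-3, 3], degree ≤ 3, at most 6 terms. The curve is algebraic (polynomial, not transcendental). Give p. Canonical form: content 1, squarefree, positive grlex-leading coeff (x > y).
x^2 + x*y + x - 1

First, degree: the shape is more complex than any degree-1 curve, so deg p = 2.
Next, checking where it meets the axes: the curve avoids every integer y-axis point in the box.
Finally, putting this together gives p.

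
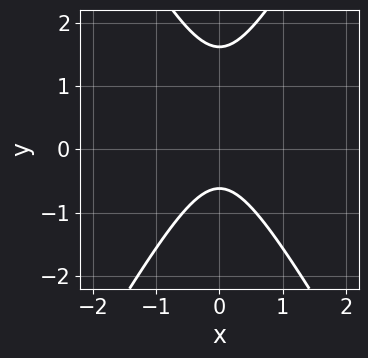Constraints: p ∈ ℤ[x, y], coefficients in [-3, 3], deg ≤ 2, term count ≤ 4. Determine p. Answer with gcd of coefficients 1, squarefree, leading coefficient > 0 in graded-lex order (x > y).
3*x^2 - y^2 + y + 1

First, degree: the shape is more complex than any degree-1 curve, so deg p = 2.
Next, symmetries: the x ↦ −x reflection is a symmetry, so x appears only in even powers.
Then, against the integer gridlines: no x-intercept at any integer in the box.
Finally, the integer polynomial consistent with all of this is the stated p.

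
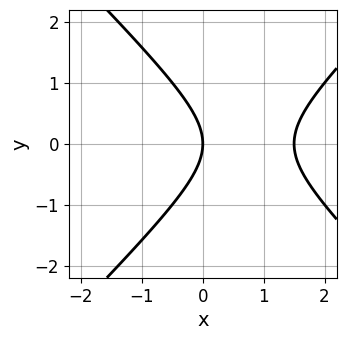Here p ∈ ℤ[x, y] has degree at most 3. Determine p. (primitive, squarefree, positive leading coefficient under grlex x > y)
1. Degree: a generic line meets the curve in up to 2 points, so deg p = 2.
2. Symmetries: it's symmetric under y → −y, forcing even powers of y.
3. Reading off the gridlines: one y-axis crossing is at y = 0; one x-axis crossing is at x = 0.
4. These observations pin down the coefficients.

2*x^2 - 2*y^2 - 3*x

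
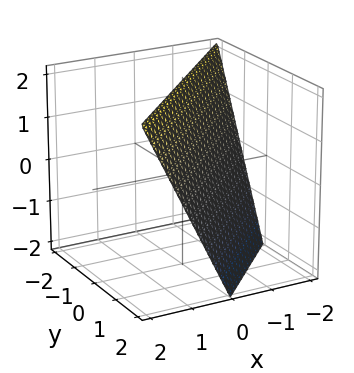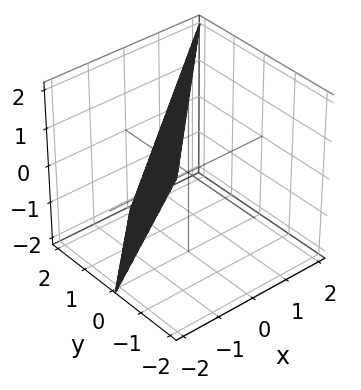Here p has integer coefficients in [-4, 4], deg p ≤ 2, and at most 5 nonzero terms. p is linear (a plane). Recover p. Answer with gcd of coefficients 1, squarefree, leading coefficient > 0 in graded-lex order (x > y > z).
2*x - 2*y - z + 2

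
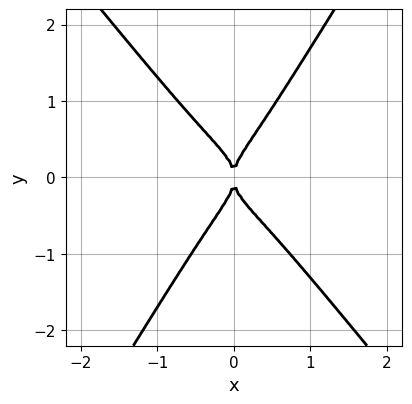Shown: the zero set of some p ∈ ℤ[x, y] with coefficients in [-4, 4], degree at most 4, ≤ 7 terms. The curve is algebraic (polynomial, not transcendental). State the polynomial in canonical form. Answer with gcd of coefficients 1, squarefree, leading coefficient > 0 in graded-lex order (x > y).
Degree: no degree-3 curve has this shape, so deg p = 4.
Observable constraints: it crosses the y-axis at the gridline y = 0; it meets the x-axis at x = 0 (among the integer gridlines).
Assembling these constraints gives the stated polynomial.

2*x^4 + 3*x^2*y^2 + x*y^3 - 2*y^4 + x^2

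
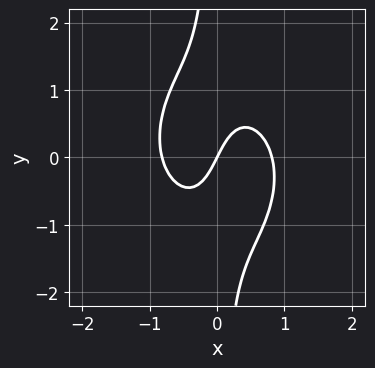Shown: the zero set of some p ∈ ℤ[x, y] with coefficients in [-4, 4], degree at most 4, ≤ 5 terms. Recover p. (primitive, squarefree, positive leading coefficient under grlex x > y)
3*x^3 + 2*x*y^2 - 2*x + y

deg p = 3.
From the axis intercepts and sections: one x-axis crossing is at x = 0; it meets the y-axis at y = 0 (among the integer gridlines).
The integer polynomial consistent with all of this is the stated p.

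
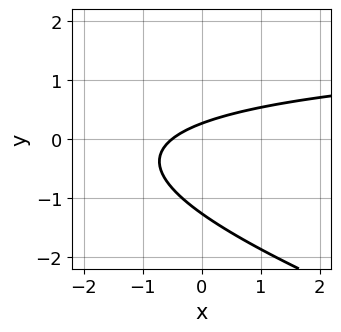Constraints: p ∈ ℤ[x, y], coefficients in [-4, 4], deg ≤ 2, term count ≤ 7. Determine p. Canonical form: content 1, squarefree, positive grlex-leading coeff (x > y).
1. deg p = 2. A generic line meets the curve in up to 2 points.
2. Matching integer coefficients to the picture gives p.

x*y + 3*y^2 - 2*x + 3*y - 1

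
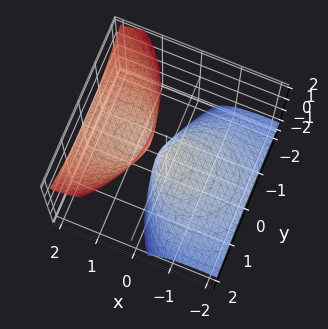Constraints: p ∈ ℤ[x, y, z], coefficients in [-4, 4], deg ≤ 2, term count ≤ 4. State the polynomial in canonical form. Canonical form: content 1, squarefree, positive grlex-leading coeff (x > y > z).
(a) The picture has 2 separate pieces.
(b) The degree is 2 — a generic line meets the surface in up to 2 points.
(c) Observable constraints: one y-axis crossing is at y = 0; it crosses the z-axis at the gridline z = 0; it crosses the x-axis at the gridline x = 0.
(d) Solving for integer coefficients yields p as stated.

x^2 - 3*x*z + y^2 + z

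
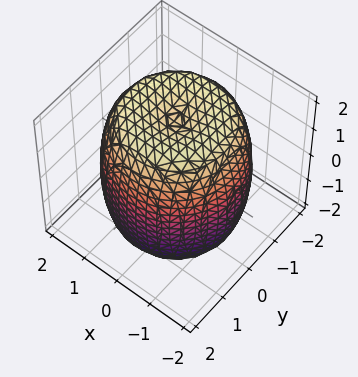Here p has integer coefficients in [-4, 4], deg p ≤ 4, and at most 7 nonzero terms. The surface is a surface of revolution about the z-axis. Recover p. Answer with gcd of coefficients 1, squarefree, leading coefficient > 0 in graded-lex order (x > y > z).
x^4 + 2*x^2*y^2 + y^4 - 2*x^2 - 2*y^2 + z^2 - 3

(a) Degree: a generic line meets the surface in up to 4 points, so deg p = 4.
(b) By symmetry, every cross-section ⟂ z is a circle, so x, y appear only via x² + y².
(c) Checking where it meets the axes: a circular section at z = -2 has radius exactly 1.
(d) Solving for integer coefficients yields p as stated.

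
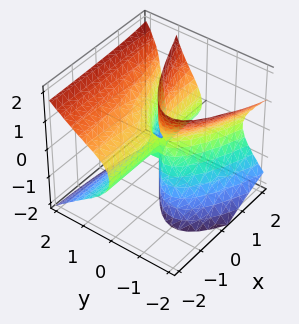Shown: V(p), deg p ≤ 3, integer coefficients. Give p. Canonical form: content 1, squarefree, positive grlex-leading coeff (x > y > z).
(a) deg p = 3. A generic line meets the surface in up to 3 points.
(b) From the axis intercepts and sections: every point of the x-axis in the box is on the surface; it crosses the y-axis at the gridline y = 0; the visible z-axis segment lies entirely on the surface.
(c) Solving for integer coefficients yields p as stated.

2*x*z^2 + 3*y^3 - 3*y*z^2 - 3*x*y - y*z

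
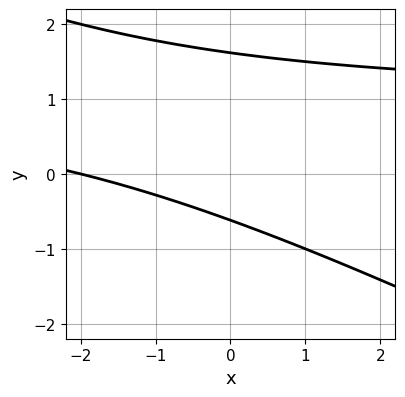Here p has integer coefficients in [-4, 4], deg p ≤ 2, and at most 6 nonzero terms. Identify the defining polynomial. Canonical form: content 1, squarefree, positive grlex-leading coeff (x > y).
x*y + 2*y^2 - x - 2*y - 2

The degree is 2 — the shape is more complex than any degree-1 curve.
From the visible intercepts: it crosses the x-axis at the gridline x = -2.
Matching integer coefficients to the picture gives p.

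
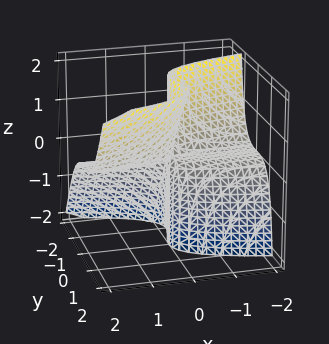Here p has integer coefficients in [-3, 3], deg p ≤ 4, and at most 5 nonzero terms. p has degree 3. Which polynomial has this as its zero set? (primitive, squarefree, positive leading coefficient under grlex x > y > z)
3*y^3 - 2*y^2*z - 3*x*z

First, the degree is 3 — no degree-2 surface has this shape.
Then, reading off the gridlines: the visible x-axis segment lies entirely on the surface; every point of the z-axis in the box is on the surface.
Finally, solving for integer coefficients yields p as stated.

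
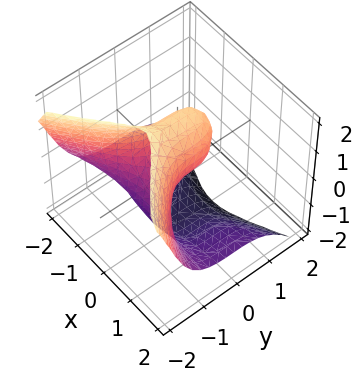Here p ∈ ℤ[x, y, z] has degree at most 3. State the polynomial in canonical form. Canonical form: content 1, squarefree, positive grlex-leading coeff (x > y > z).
3*x^2*z + 3*y^3 + z^3 + 3*x^2 - 3*z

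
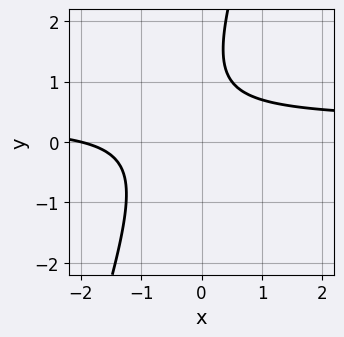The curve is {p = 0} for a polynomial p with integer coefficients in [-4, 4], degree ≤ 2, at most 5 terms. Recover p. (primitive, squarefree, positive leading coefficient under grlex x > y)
deg p = 2. A generic line meets the curve in up to 2 points.
Checking where it meets the axes: it meets the x-axis at x = -2 (among the integer gridlines); the curve avoids every integer y-axis point in the box.
Matching integer coefficients to the picture gives p.

3*x*y - y^2 - x + 2*y - 2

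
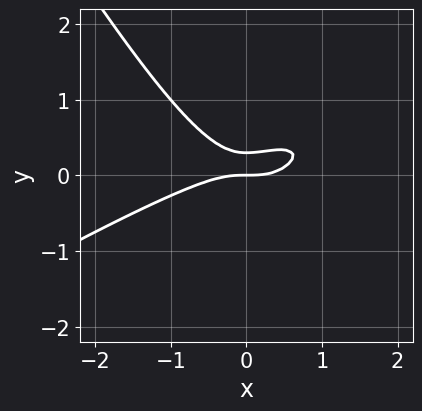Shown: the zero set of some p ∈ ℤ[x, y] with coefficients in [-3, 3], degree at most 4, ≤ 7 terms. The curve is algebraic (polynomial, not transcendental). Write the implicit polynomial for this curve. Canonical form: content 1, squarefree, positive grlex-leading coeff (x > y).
x^3 - 2*x^2*y + y^3 + 3*y^2 - y

The degree is 3 — the shape is more complex than any degree-2 curve.
Against the integer gridlines: one x-axis crossing is at x = 0; it meets the y-axis at y = 0 (among the integer gridlines).
Matching integer coefficients to the picture gives p.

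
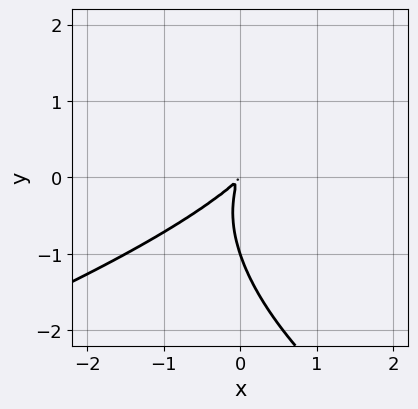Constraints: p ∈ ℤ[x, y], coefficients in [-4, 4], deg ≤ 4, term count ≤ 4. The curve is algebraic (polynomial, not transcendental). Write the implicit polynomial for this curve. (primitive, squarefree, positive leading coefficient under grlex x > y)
The degree is 3 — the shape is more complex than any degree-2 curve.
Against the integer gridlines: it crosses the y-axis at the gridline y = -1.
Fitting integer coefficients to these (and the overall shape) gives p.

y^3 + 2*x^2 - 3*x*y + y^2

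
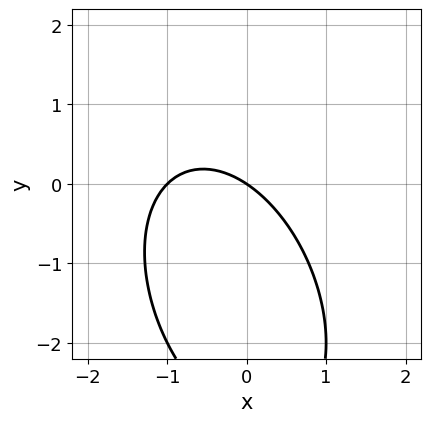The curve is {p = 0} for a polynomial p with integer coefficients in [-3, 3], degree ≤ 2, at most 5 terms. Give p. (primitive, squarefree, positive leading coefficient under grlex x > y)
2*x^2 + x*y + y^2 + 2*x + 3*y

The degree is 2 — a generic line meets the curve in up to 2 points.
Against the integer gridlines: among the integer gridlines, it crosses the x-axis at x ∈ {-1, 0}; one y-axis crossing is at y = 0.
Solving for integer coefficients yields p as stated.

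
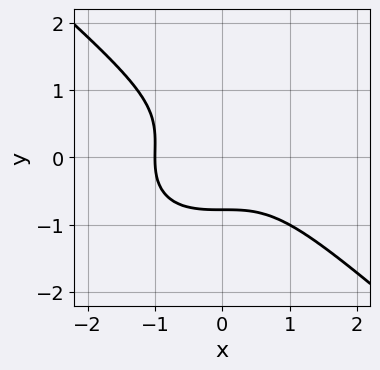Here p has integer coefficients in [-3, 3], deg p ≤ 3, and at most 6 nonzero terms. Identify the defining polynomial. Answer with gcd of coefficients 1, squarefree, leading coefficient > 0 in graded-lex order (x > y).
2*x^3 + 3*y^3 - y^2 + 2

First, degree: no degree-2 curve has this shape, so deg p = 3.
Then, from the axis intercepts and sections: it crosses the x-axis at the gridline x = -1.
Finally, assembling these constraints gives the stated polynomial.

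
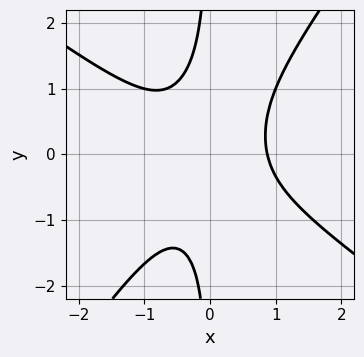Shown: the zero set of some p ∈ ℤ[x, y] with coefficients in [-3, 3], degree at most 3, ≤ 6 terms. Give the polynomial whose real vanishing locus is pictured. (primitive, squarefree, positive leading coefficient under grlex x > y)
3*x^3 + 2*x^2*y - 3*x*y^2 - 2

1. The degree is 3 — the shape is more complex than any degree-2 curve.
2. Observable constraints: no y-intercept at any integer in the box.
3. Together with the visible shape, these determine p as stated.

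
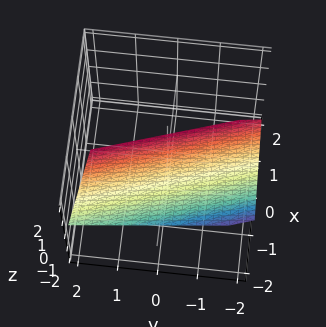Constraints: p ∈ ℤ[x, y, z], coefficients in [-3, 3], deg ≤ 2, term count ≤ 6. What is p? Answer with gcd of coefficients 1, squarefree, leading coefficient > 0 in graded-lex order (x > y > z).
3*x + y + 3*z + 2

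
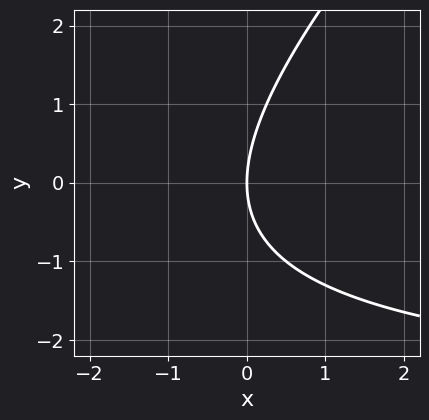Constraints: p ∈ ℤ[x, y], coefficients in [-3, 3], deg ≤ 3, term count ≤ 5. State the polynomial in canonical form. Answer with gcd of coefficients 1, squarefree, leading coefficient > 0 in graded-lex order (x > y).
First, deg p = 2. No degree-1 curve has this shape.
Next, checking where it meets the axes: one x-axis crossing is at x = 0; it meets the y-axis at y = 0 (among the integer gridlines).
Finally, assembling these constraints gives the stated polynomial.

x*y - y^2 + 3*x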